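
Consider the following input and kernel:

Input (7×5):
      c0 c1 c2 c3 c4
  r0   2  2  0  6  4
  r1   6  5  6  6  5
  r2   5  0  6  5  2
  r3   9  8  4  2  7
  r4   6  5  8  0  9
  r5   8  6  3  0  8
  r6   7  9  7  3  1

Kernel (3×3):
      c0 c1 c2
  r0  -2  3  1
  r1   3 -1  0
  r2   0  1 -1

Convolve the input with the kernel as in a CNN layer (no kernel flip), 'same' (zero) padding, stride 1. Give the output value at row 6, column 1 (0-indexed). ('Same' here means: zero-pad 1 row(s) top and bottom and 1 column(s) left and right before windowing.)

17

The receptive field on the zero-padded input at this output position is [8 6 3 / 7 9 7 / 0 0 0]. Elementwise product with the kernel and sum: 8·-2 + 6·3 + 3·1 + 7·3 + 9·-1 + 0·1 + 0·-1.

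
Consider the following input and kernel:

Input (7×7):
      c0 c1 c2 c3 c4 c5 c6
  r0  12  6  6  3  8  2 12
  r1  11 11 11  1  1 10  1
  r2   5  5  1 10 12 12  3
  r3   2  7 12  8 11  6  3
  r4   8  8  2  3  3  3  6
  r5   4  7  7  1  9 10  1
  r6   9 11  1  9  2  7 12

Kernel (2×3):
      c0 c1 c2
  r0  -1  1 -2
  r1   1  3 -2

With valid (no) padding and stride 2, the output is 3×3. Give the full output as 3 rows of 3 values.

4 -7 -1
-3 -1 17
7 -13 25

Output[0,0]: The receptive field on the input at this output position is [12 6 6 / 11 11 11]. Elementwise product with the kernel and sum: 12·-1 + 6·1 + 6·-2 + 11·1 + 11·3 + 11·-2.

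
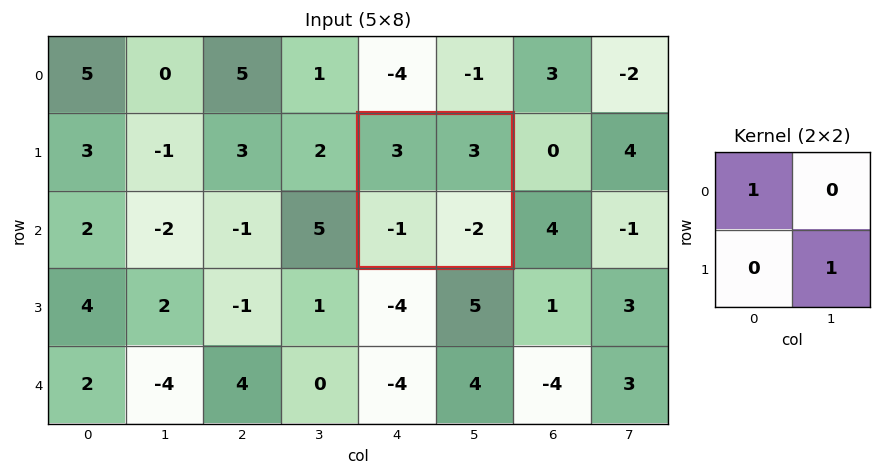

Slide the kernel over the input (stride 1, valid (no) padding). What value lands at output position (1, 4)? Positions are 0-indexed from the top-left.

1

The receptive field on the input at this output position is [3 3 / -1 -2]. Elementwise product with the kernel and sum: 3·1 + -2·1.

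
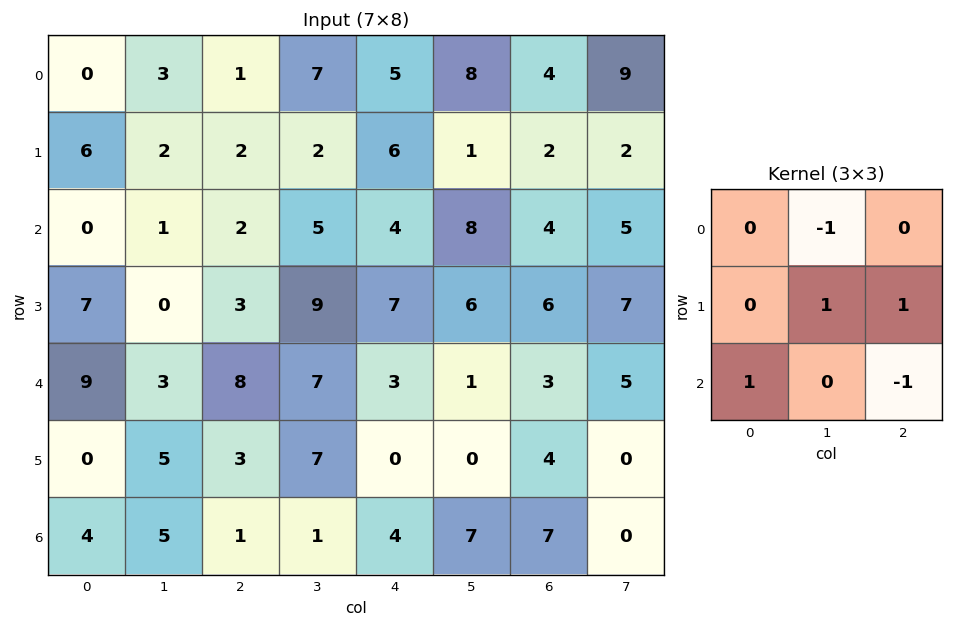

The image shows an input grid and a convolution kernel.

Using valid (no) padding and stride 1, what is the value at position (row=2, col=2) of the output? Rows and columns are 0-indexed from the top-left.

The receptive field on the input at this output position is [2 5 4 / 3 9 7 / 8 7 3]. Elementwise product with the kernel and sum: 5·-1 + 9·1 + 7·1 + 8·1 + 3·-1.

16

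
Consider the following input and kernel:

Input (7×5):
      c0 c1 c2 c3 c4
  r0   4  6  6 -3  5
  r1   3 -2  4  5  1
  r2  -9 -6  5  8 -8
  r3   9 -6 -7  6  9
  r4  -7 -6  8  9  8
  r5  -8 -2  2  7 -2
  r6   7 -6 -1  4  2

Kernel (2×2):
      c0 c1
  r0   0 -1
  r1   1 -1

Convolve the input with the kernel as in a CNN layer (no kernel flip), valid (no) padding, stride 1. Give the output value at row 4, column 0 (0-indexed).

The receptive field on the input at this output position is [-7 -6 / -8 -2]. Elementwise product with the kernel and sum: -6·-1 + -8·1 + -2·-1.

0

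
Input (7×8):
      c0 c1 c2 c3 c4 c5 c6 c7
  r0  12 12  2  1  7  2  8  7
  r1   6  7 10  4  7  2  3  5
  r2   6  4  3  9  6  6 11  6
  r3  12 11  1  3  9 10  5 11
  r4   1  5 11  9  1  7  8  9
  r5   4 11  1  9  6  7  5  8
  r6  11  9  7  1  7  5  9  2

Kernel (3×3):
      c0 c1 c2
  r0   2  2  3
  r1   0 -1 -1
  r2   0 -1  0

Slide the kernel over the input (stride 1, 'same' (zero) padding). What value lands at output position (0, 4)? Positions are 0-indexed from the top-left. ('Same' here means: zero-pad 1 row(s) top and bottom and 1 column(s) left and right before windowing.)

The receptive field on the zero-padded input at this output position is [0 0 0 / 1 7 2 / 4 7 2]. Elementwise product with the kernel and sum: 0·2 + 0·2 + 0·3 + 7·-1 + 2·-1 + 7·-1.

-16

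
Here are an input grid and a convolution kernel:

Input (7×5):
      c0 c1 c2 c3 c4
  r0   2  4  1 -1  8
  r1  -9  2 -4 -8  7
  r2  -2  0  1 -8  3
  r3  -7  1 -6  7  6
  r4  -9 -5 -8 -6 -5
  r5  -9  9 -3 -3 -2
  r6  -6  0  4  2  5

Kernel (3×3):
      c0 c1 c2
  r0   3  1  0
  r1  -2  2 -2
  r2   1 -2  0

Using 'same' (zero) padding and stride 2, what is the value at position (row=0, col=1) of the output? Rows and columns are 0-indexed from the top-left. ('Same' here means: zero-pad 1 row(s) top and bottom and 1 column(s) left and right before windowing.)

The receptive field on the zero-padded input at this output position is [0 0 0 / 4 1 -1 / 2 -4 -8]. Elementwise product with the kernel and sum: 0·3 + 0·1 + 4·-2 + 1·2 + -1·-2 + 2·1 + -4·-2.

6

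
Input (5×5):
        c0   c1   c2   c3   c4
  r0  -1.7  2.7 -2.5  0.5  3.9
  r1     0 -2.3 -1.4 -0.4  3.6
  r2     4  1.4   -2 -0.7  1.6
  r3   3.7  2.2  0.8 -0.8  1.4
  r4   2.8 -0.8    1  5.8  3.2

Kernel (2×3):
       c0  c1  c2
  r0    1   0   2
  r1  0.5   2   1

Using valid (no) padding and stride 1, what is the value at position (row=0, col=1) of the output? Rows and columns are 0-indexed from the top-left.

The receptive field on the input at this output position is [2.7 -2.5 0.5 / -2.3 -1.4 -0.4]. Elementwise product with the kernel and sum: 2.7·1 + 0.5·2 + -2.3·0.5 + -1.4·2 + -0.4·1.

-0.65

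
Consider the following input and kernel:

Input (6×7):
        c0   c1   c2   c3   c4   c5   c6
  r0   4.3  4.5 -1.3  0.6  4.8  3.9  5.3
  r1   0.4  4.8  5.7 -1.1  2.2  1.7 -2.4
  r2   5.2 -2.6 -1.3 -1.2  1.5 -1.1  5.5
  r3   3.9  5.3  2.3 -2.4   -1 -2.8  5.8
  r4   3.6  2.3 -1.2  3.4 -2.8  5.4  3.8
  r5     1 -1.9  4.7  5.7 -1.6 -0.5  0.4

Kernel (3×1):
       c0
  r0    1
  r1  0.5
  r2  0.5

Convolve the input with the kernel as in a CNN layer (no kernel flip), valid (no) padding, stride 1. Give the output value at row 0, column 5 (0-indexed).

The receptive field on the input at this output position is [3.9 / 1.7 / -1.1]. Elementwise product with the kernel and sum: 3.9·1 + 1.7·0.5 + -1.1·0.5.

4.2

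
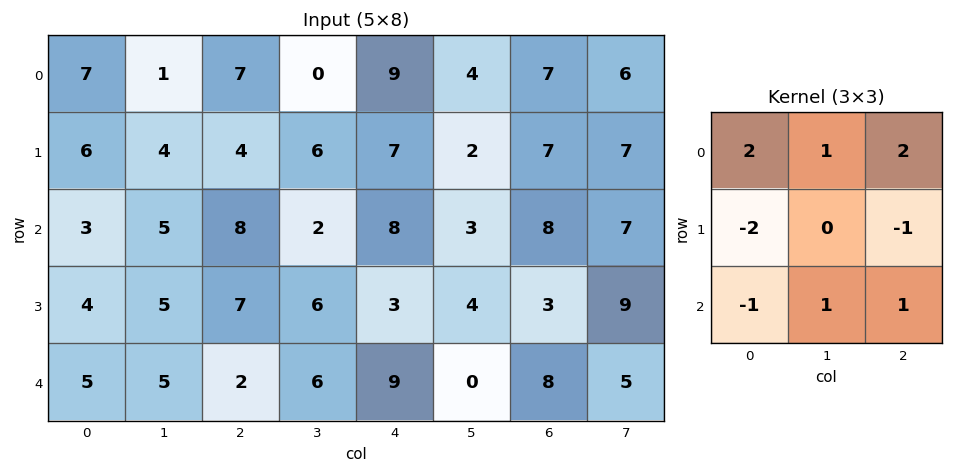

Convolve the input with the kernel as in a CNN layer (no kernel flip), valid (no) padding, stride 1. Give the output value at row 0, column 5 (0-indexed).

The receptive field on the input at this output position is [4 7 6 / 2 7 7 / 3 8 7]. Elementwise product with the kernel and sum: 4·2 + 7·1 + 6·2 + 2·-2 + 7·-1 + 3·-1 + 8·1 + 7·1.

28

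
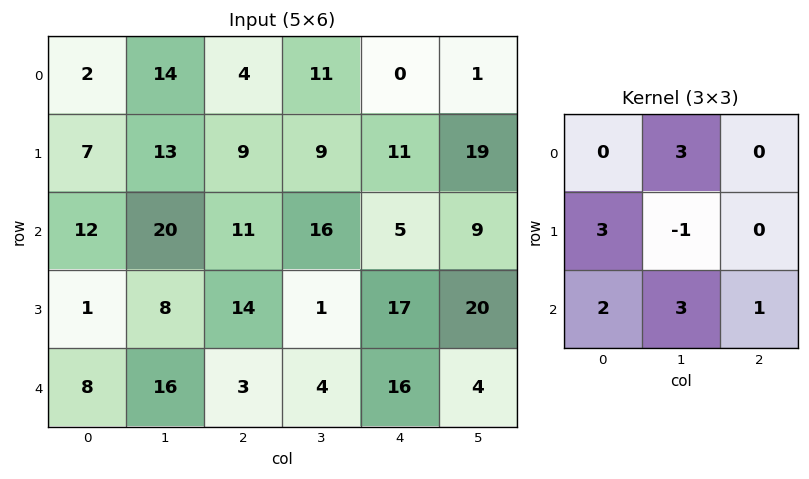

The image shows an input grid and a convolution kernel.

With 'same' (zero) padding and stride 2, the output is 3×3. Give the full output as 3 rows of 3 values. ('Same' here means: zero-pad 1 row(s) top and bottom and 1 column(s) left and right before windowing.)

Output[0,0]: The receptive field on the zero-padded input at this output position is [0 0 0 / 0 2 14 / 0 7 13]. Elementwise product with the kernel and sum: 0·3 + 0·3 + 2·-1 + 0·2 + 7·3 + 13·1.
Output[0,1]: The receptive field on the zero-padded input at this output position is [0 0 0 / 14 4 11 / 13 9 9]. Elementwise product with the kernel and sum: 0·3 + 14·3 + 4·-1 + 13·2 + 9·3 + 9·1.

32 100 103
20 135 149
-5 87 47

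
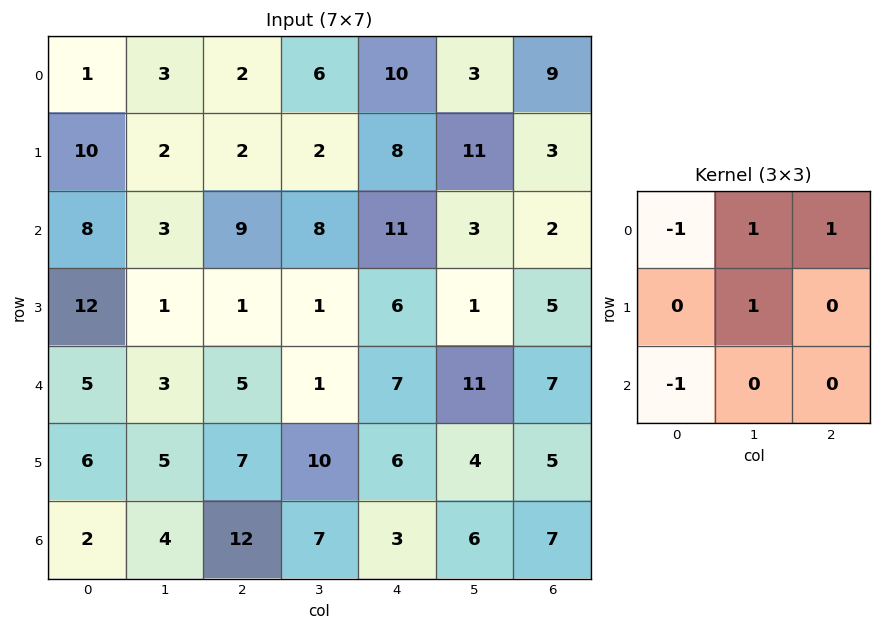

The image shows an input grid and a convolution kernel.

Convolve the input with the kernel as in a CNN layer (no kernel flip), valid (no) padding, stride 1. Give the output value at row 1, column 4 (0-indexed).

3

The receptive field on the input at this output position is [8 11 3 / 11 3 2 / 6 1 5]. Elementwise product with the kernel and sum: 8·-1 + 11·1 + 3·1 + 3·1 + 6·-1.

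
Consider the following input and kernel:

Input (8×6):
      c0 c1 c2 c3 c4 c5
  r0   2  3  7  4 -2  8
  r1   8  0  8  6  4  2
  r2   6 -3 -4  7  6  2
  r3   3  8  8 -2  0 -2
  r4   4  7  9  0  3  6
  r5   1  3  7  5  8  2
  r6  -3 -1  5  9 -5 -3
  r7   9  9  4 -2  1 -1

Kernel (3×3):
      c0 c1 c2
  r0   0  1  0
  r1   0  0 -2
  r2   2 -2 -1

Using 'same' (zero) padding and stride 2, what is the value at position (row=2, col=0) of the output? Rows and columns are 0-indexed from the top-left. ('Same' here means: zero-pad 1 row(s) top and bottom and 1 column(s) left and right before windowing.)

-16

The receptive field on the zero-padded input at this output position is [0 3 8 / 0 4 7 / 0 1 3]. Elementwise product with the kernel and sum: 3·1 + 7·-2 + 0·2 + 1·-2 + 3·-1.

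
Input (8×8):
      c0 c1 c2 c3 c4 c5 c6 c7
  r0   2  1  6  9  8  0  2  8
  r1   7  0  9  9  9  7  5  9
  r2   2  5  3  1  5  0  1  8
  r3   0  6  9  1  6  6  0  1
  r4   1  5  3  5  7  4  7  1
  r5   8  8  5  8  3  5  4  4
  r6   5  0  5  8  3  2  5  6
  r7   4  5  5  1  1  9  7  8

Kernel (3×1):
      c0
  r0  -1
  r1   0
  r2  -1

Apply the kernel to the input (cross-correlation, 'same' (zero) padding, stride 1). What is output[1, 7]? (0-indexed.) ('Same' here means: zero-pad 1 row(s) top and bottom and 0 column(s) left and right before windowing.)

The receptive field on the zero-padded input at this output position is [8 / 9 / 8]. Elementwise product with the kernel and sum: 8·-1 + 8·-1.

-16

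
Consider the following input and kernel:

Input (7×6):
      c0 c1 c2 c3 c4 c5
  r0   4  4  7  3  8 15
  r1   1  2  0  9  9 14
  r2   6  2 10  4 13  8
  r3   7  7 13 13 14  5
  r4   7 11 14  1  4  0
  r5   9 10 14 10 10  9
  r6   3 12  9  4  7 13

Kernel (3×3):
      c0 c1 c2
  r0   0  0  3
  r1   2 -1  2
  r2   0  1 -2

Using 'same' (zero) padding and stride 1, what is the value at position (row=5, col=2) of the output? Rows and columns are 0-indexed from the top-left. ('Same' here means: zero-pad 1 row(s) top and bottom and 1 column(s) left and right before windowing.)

The receptive field on the zero-padded input at this output position is [11 14 1 / 10 14 10 / 12 9 4]. Elementwise product with the kernel and sum: 1·3 + 10·2 + 14·-1 + 10·2 + 9·1 + 4·-2.

30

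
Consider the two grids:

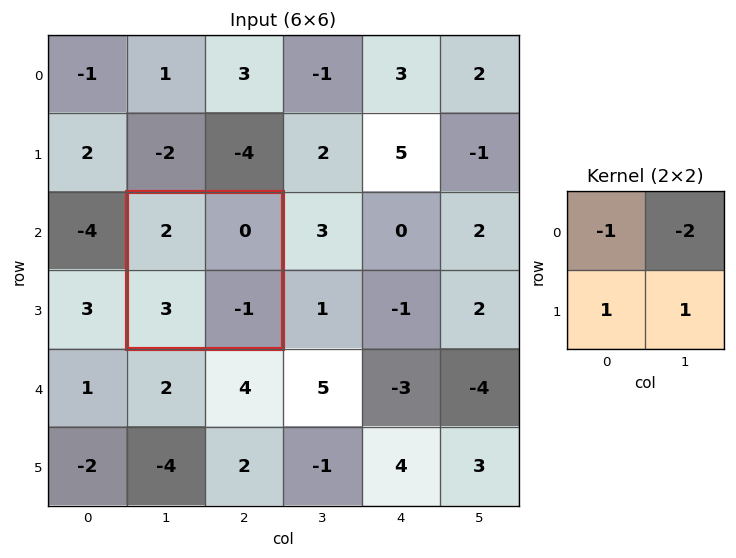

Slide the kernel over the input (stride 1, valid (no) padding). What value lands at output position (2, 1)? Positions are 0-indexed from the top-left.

The receptive field on the input at this output position is [2 0 / 3 -1]. Elementwise product with the kernel and sum: 2·-1 + 0·-2 + 3·1 + -1·1.

0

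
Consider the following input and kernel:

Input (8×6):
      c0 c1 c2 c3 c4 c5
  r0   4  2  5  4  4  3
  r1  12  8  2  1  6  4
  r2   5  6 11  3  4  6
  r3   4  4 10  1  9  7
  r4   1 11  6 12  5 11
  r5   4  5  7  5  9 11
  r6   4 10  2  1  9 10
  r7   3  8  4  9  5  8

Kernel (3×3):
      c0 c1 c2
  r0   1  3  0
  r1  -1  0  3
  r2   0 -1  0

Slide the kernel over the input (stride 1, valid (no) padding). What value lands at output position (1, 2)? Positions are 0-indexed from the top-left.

The receptive field on the input at this output position is [2 1 6 / 11 3 4 / 10 1 9]. Elementwise product with the kernel and sum: 2·1 + 1·3 + 11·-1 + 4·3 + 1·-1.

5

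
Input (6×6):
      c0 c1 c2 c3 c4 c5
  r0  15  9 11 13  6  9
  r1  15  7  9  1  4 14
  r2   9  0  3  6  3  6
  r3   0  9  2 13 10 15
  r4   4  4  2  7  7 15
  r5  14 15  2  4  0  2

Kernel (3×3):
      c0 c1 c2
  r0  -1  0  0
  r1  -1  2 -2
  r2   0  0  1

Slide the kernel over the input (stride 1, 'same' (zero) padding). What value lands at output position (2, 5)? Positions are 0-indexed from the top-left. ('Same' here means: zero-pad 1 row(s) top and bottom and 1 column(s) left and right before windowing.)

5

The receptive field on the zero-padded input at this output position is [4 14 0 / 3 6 0 / 10 15 0]. Elementwise product with the kernel and sum: 4·-1 + 3·-1 + 6·2 + 0·-2 + 0·1.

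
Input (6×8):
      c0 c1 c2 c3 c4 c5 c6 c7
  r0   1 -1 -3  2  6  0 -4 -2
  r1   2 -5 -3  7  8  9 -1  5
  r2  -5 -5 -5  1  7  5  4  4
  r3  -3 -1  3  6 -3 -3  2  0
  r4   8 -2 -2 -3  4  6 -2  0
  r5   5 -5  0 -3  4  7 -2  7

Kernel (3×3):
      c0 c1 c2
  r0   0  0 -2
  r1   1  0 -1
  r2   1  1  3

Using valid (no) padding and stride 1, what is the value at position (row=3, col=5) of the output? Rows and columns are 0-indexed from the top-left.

32

The receptive field on the input at this output position is [-3 2 0 / 6 -2 0 / 7 -2 7]. Elementwise product with the kernel and sum: 0·-2 + 6·1 + 0·-1 + 7·1 + -2·1 + 7·3.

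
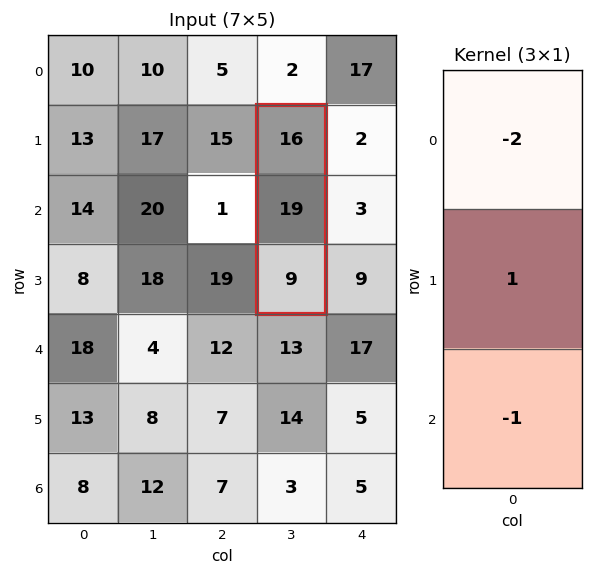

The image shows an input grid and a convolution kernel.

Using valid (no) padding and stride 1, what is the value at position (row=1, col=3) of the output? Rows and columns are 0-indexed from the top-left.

-22

The receptive field on the input at this output position is [16 / 19 / 9]. Elementwise product with the kernel and sum: 16·-2 + 19·1 + 9·-1.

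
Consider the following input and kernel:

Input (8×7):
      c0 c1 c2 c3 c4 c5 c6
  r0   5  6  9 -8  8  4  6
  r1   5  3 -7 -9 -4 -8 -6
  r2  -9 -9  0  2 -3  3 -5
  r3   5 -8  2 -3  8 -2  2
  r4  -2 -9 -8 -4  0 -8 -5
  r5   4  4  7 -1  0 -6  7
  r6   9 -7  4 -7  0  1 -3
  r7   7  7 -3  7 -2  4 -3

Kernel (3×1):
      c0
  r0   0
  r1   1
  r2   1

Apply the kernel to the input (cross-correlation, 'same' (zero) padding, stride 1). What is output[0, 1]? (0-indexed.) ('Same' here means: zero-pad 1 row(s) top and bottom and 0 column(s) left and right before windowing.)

The receptive field on the zero-padded input at this output position is [0 / 6 / 3]. Elementwise product with the kernel and sum: 6·1 + 3·1.

9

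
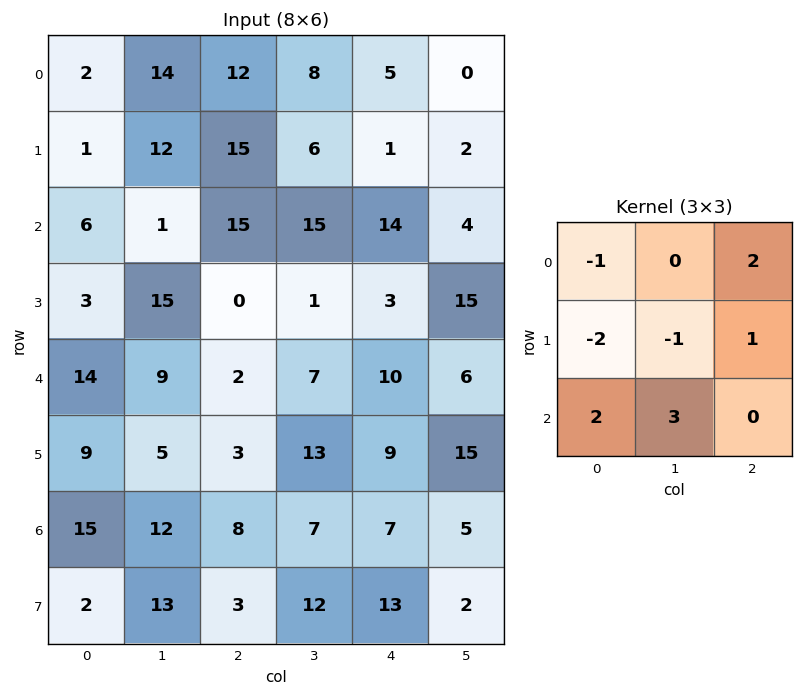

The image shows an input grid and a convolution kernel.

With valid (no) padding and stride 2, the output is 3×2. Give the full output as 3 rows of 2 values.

Output[0,0]: The receptive field on the input at this output position is [2 14 12 / 1 12 15 / 6 1 15]. Elementwise product with the kernel and sum: 2·-1 + 12·2 + 1·-2 + 12·-1 + 15·1 + 6·2 + 1·3.

38 38
58 40
36 45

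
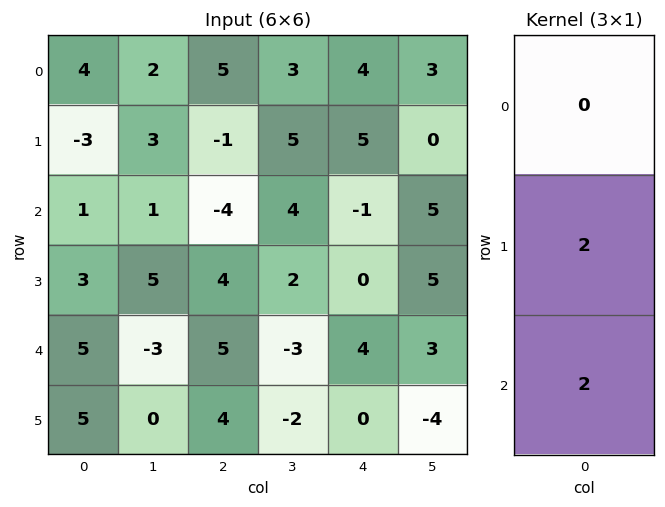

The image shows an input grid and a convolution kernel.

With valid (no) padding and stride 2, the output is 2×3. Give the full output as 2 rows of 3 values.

Output[0,0]: The receptive field on the input at this output position is [4 / -3 / 1]. Elementwise product with the kernel and sum: -3·2 + 1·2.

-4 -10 8
16 18 8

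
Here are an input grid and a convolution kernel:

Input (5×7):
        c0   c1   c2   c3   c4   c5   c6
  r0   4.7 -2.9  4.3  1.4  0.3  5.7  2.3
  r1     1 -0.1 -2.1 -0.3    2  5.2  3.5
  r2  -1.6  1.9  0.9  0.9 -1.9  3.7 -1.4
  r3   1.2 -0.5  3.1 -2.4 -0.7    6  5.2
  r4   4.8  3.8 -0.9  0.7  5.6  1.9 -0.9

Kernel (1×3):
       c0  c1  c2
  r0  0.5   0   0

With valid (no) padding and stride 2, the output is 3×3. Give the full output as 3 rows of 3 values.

2.35 2.15 0.15
-0.8 0.45 -0.95
2.4 -0.45 2.8

Output[0,0]: The receptive field on the input at this output position is [4.7 -2.9 4.3]. Elementwise product with the kernel and sum: 4.7·0.5.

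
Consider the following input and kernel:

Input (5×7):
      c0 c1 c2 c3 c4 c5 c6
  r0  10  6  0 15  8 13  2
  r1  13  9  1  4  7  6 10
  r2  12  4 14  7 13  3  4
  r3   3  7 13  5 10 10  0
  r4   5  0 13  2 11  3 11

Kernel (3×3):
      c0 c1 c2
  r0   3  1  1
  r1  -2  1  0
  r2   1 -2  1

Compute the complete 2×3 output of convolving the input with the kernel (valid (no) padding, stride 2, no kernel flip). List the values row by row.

37 38 42
73 61 52

Output[0,0]: The receptive field on the input at this output position is [10 6 0 / 13 9 1 / 12 4 14]. Elementwise product with the kernel and sum: 10·3 + 6·1 + 0·1 + 13·-2 + 9·1 + 12·1 + 4·-2 + 14·1.
Output[0,1]: The receptive field on the input at this output position is [0 15 8 / 1 4 7 / 14 7 13]. Elementwise product with the kernel and sum: 0·3 + 15·1 + 8·1 + 1·-2 + 4·1 + 14·1 + 7·-2 + 13·1.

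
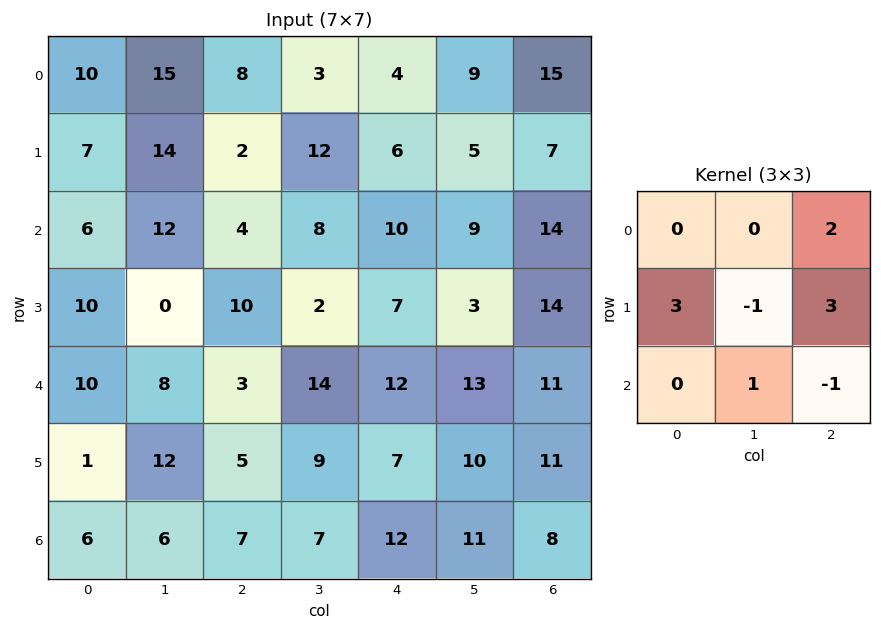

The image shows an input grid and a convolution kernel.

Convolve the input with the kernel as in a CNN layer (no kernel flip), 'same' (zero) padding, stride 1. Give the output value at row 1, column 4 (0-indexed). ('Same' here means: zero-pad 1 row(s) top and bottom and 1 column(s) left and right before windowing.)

The receptive field on the zero-padded input at this output position is [3 4 9 / 12 6 5 / 8 10 9]. Elementwise product with the kernel and sum: 9·2 + 12·3 + 6·-1 + 5·3 + 10·1 + 9·-1.

64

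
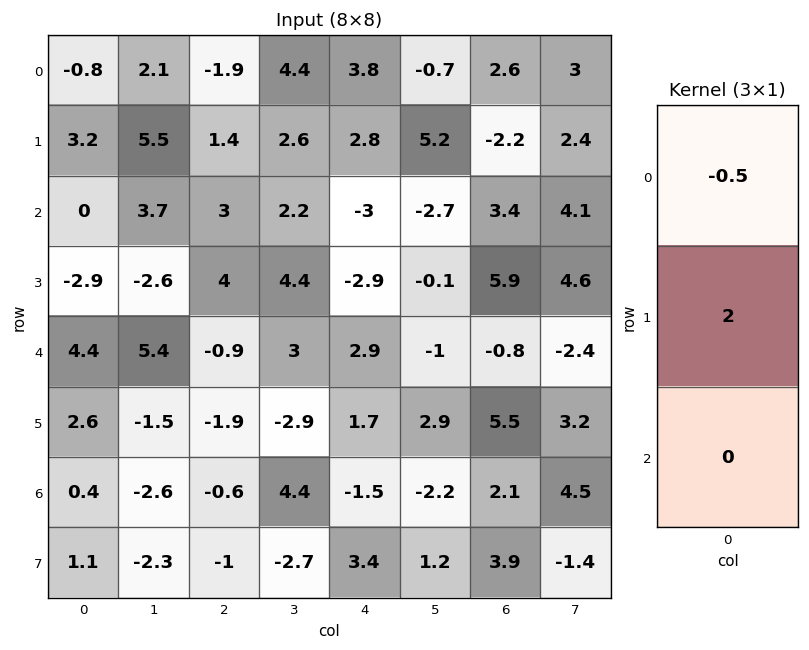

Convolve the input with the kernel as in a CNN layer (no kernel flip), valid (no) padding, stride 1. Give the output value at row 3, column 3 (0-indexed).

3.8

The receptive field on the input at this output position is [4.4 / 3 / -2.9]. Elementwise product with the kernel and sum: 4.4·-0.5 + 3·2.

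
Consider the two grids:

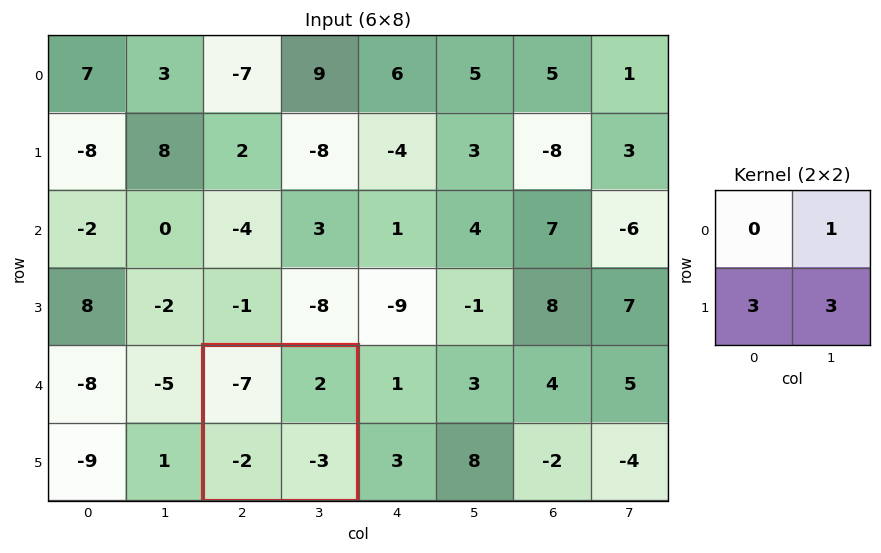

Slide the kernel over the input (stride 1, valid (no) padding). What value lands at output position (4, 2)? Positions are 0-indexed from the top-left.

-13

The receptive field on the input at this output position is [-7 2 / -2 -3]. Elementwise product with the kernel and sum: 2·1 + -2·3 + -3·3.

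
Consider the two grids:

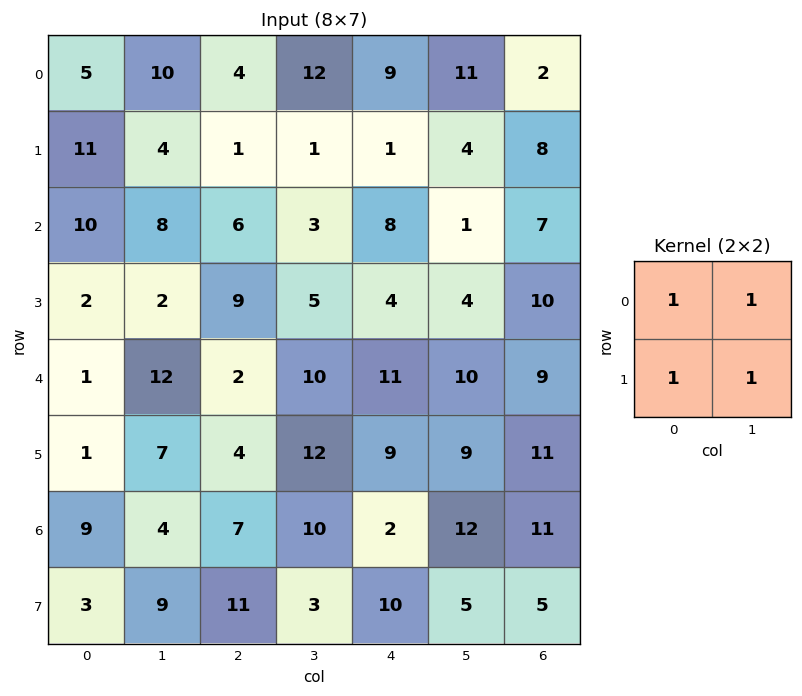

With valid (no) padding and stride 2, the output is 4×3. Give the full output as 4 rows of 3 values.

Output[0,0]: The receptive field on the input at this output position is [5 10 / 11 4]. Elementwise product with the kernel and sum: 5·1 + 10·1 + 11·1 + 4·1.
Output[0,1]: The receptive field on the input at this output position is [4 12 / 1 1]. Elementwise product with the kernel and sum: 4·1 + 12·1 + 1·1 + 1·1.

30 18 25
22 23 17
21 28 39
25 31 29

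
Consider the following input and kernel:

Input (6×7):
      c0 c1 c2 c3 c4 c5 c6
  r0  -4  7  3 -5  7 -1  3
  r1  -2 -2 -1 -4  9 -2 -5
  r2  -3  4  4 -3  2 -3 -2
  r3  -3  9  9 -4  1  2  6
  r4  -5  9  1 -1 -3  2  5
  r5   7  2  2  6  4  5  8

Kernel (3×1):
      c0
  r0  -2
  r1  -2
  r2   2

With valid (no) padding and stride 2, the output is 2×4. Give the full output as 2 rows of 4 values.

6 4 -28 0
2 -24 -12 2

Output[0,0]: The receptive field on the input at this output position is [-4 / -2 / -3]. Elementwise product with the kernel and sum: -4·-2 + -2·-2 + -3·2.
Output[0,1]: The receptive field on the input at this output position is [3 / -1 / 4]. Elementwise product with the kernel and sum: 3·-2 + -1·-2 + 4·2.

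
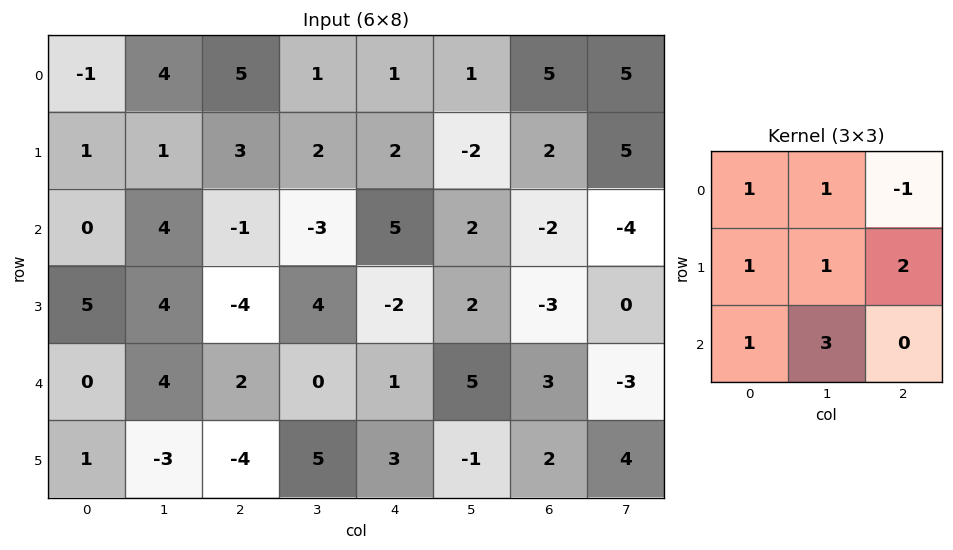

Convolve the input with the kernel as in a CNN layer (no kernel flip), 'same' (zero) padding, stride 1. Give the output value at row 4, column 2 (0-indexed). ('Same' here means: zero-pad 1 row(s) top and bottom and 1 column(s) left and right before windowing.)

The receptive field on the zero-padded input at this output position is [4 -4 4 / 4 2 0 / -3 -4 5]. Elementwise product with the kernel and sum: 4·1 + -4·1 + 4·-1 + 4·1 + 2·1 + 0·2 + -3·1 + -4·3.

-13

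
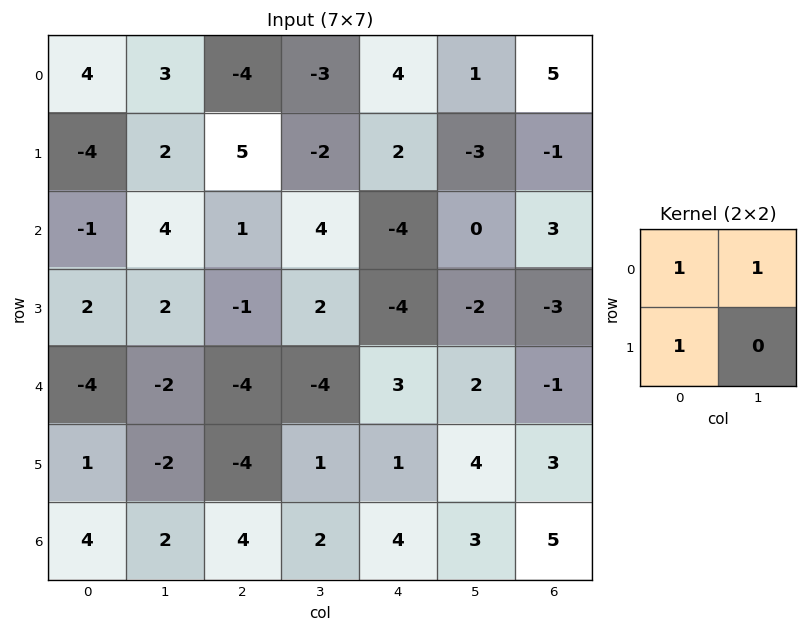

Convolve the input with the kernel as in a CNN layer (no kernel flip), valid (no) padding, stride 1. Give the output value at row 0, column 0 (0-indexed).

The receptive field on the input at this output position is [4 3 / -4 2]. Elementwise product with the kernel and sum: 4·1 + 3·1 + -4·1.

3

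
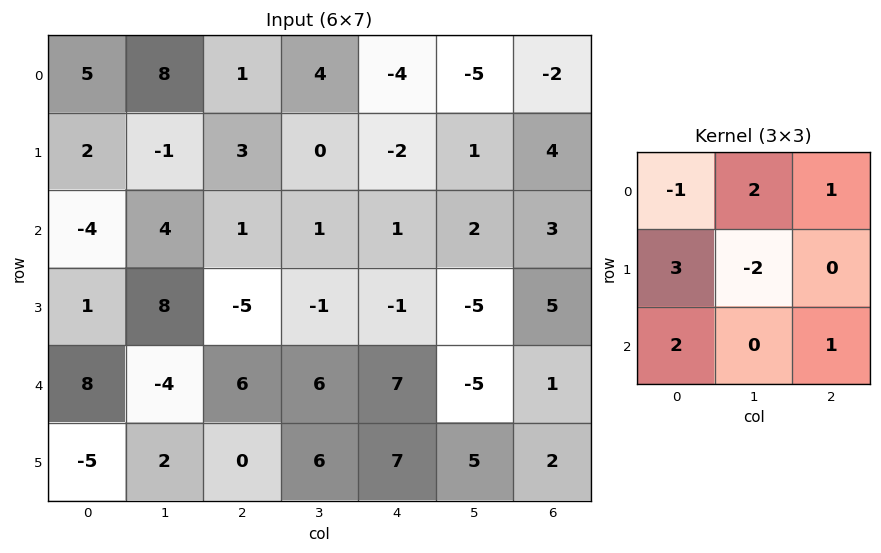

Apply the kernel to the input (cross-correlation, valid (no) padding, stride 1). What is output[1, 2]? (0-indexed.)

The receptive field on the input at this output position is [3 0 -2 / 1 1 1 / -5 -1 -1]. Elementwise product with the kernel and sum: 3·-1 + 0·2 + -2·1 + 1·3 + 1·-2 + -5·2 + -1·1.

-15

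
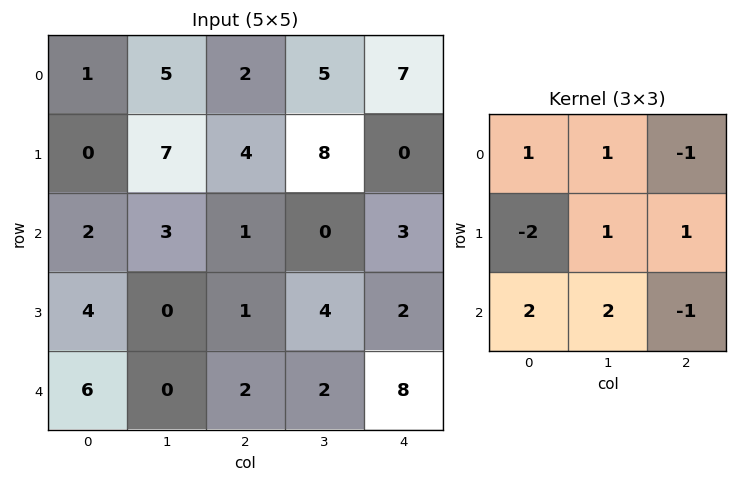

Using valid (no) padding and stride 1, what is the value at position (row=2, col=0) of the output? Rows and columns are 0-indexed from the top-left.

7

The receptive field on the input at this output position is [2 3 1 / 4 0 1 / 6 0 2]. Elementwise product with the kernel and sum: 2·1 + 3·1 + 1·-1 + 4·-2 + 0·1 + 1·1 + 6·2 + 0·2 + 2·-1.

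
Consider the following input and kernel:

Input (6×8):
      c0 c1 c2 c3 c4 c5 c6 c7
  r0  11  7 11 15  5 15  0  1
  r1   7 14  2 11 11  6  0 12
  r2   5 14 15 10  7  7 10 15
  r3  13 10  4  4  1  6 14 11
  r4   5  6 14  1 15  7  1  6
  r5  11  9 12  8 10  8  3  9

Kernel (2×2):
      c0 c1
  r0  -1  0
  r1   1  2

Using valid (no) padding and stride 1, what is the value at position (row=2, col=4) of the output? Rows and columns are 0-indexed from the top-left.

The receptive field on the input at this output position is [7 7 / 1 6]. Elementwise product with the kernel and sum: 7·-1 + 1·1 + 6·2.

6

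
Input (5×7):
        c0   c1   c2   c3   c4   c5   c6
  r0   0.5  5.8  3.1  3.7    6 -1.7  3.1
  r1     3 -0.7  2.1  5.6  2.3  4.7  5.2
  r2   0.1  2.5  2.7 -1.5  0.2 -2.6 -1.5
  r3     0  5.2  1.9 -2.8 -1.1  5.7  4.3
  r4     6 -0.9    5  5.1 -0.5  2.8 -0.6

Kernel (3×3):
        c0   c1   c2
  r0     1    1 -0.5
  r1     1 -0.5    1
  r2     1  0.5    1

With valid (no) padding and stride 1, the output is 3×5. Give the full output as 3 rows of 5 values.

14.25 13.25 7.55 15.7 5.3
7.3 1.6 9.6 3.7 10.45
11.1 14.1 10.35 11.1 -1

Output[0,0]: The receptive field on the input at this output position is [0.5 5.8 3.1 / 3 -0.7 2.1 / 0.1 2.5 2.7]. Elementwise product with the kernel and sum: 0.5·1 + 5.8·1 + 3.1·-0.5 + 3·1 + -0.7·-0.5 + 2.1·1 + 0.1·1 + 2.5·0.5 + 2.7·1.
Output[0,1]: The receptive field on the input at this output position is [5.8 3.1 3.7 / -0.7 2.1 5.6 / 2.5 2.7 -1.5]. Elementwise product with the kernel and sum: 5.8·1 + 3.1·1 + 3.7·-0.5 + -0.7·1 + 2.1·-0.5 + 5.6·1 + 2.5·1 + 2.7·0.5 + -1.5·1.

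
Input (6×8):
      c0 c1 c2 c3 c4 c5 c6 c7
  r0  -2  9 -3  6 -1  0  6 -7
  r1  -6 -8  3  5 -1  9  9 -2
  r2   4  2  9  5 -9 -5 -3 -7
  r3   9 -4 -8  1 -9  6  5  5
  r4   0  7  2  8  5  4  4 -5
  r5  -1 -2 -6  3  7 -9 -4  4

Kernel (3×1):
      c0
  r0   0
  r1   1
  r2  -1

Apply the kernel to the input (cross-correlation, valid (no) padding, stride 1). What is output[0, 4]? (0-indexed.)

8

The receptive field on the input at this output position is [-1 / -1 / -9]. Elementwise product with the kernel and sum: -1·1 + -9·-1.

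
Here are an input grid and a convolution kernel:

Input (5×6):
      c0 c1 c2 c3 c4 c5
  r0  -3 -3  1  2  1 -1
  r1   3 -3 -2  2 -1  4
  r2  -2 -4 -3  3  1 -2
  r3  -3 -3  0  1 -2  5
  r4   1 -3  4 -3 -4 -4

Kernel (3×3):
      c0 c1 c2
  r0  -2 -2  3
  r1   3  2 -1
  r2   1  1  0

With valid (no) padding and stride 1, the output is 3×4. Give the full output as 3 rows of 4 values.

Output[0,0]: The receptive field on the input at this output position is [-3 -3 1 / 3 -3 -2 / -2 -4 -3]. Elementwise product with the kernel and sum: -3·-2 + -3·-2 + 1·3 + 3·3 + -3·2 + -2·-1 + -2·1 + -4·1.

14 -12 -4 -5
-23 -8 -6 22
-14 14 8 -27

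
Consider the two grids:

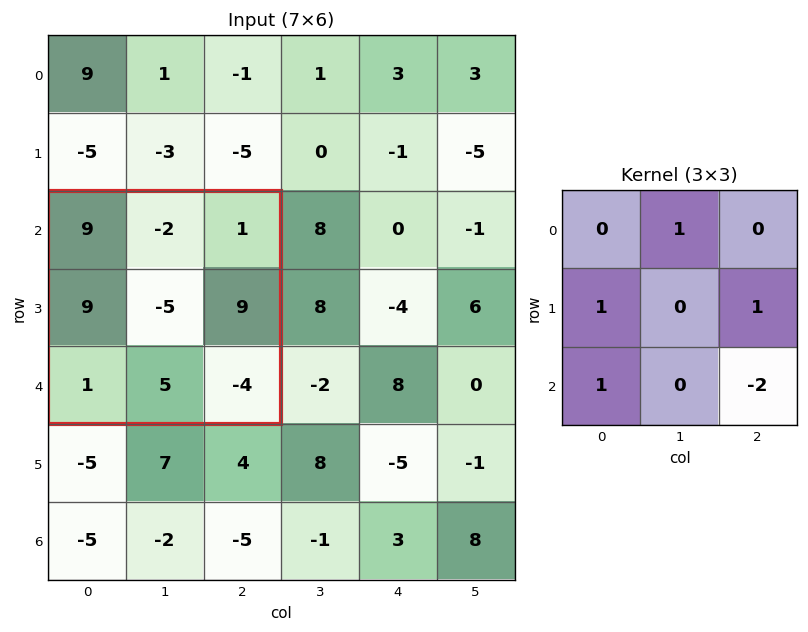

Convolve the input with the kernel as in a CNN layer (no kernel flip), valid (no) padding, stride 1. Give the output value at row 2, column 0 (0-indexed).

The receptive field on the input at this output position is [9 -2 1 / 9 -5 9 / 1 5 -4]. Elementwise product with the kernel and sum: -2·1 + 9·1 + 9·1 + 1·1 + -4·-2.

25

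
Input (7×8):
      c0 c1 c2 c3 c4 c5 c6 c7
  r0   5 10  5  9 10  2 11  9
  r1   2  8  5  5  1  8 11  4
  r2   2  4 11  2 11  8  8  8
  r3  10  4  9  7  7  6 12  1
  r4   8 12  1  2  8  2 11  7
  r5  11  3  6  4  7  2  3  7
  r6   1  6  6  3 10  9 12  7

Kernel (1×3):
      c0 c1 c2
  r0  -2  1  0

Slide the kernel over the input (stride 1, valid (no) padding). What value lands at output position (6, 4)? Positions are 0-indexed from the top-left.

-11

The receptive field on the input at this output position is [10 9 12]. Elementwise product with the kernel and sum: 10·-2 + 9·1.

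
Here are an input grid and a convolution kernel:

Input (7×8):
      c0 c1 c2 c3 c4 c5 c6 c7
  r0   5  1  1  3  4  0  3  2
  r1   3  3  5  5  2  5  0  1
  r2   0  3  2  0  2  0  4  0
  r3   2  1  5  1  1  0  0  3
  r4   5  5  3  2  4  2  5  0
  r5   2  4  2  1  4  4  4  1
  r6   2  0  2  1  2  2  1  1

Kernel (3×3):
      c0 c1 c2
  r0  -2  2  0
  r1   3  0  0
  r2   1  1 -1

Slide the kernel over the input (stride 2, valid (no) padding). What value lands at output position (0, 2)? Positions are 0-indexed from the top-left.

-4

The receptive field on the input at this output position is [4 0 3 / 2 5 0 / 2 0 4]. Elementwise product with the kernel and sum: 4·-2 + 0·2 + 2·3 + 2·1 + 0·1 + 4·-1.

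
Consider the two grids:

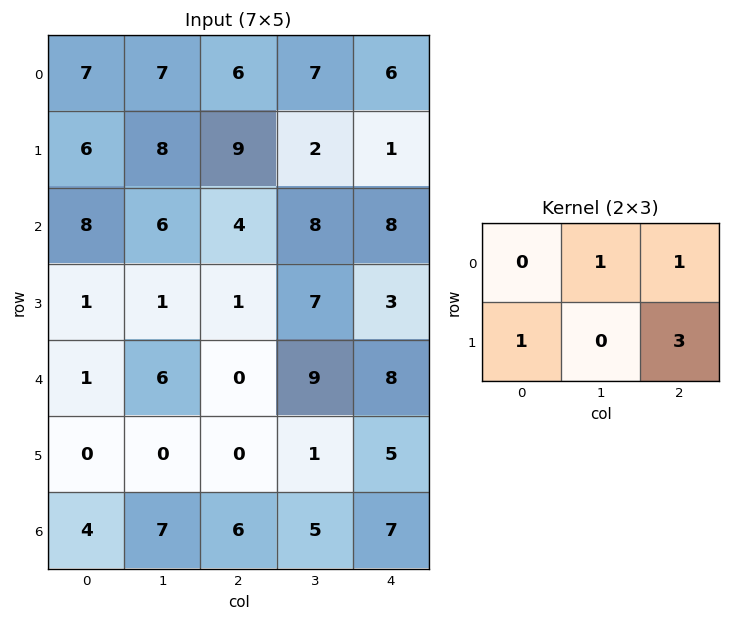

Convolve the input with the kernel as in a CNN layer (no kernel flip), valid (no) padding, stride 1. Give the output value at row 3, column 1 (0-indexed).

The receptive field on the input at this output position is [1 1 7 / 6 0 9]. Elementwise product with the kernel and sum: 1·1 + 7·1 + 6·1 + 9·3.

41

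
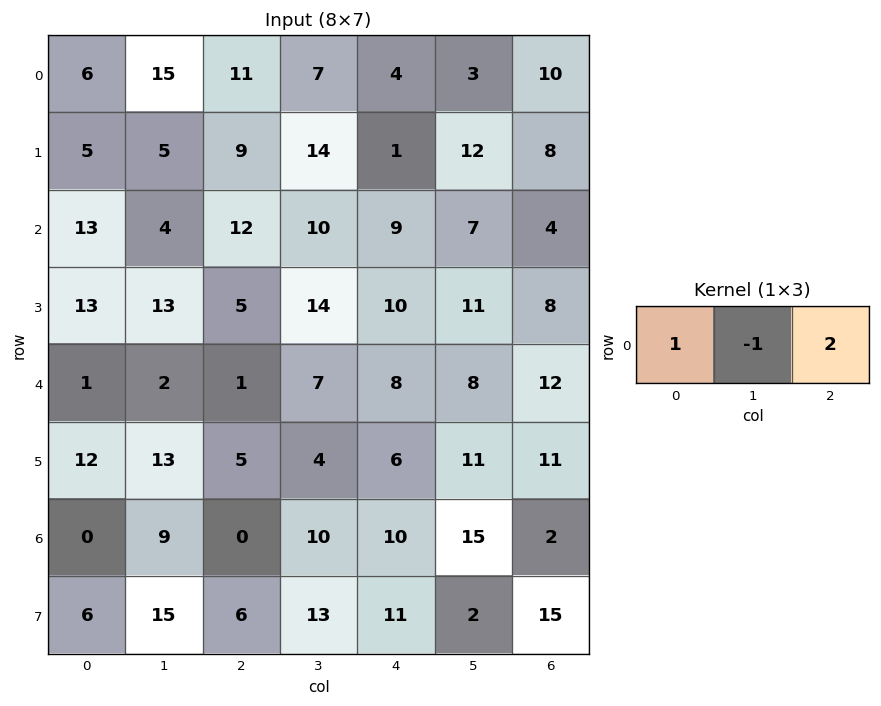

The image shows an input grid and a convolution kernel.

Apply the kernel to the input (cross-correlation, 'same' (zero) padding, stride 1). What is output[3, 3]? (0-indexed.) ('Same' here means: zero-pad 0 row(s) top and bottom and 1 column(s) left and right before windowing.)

The receptive field on the zero-padded input at this output position is [5 14 10]. Elementwise product with the kernel and sum: 5·1 + 14·-1 + 10·2.

11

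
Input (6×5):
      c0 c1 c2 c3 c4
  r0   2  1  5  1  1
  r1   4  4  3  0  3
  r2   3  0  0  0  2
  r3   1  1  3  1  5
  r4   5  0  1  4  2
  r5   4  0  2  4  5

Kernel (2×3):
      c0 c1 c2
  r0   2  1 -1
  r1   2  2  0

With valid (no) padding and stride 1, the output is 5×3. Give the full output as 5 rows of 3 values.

Output[0,0]: The receptive field on the input at this output position is [2 1 5 / 4 4 3]. Elementwise product with the kernel and sum: 2·2 + 1·1 + 5·-1 + 4·2 + 4·2.

16 20 16
15 11 3
10 8 6
10 6 12
17 1 16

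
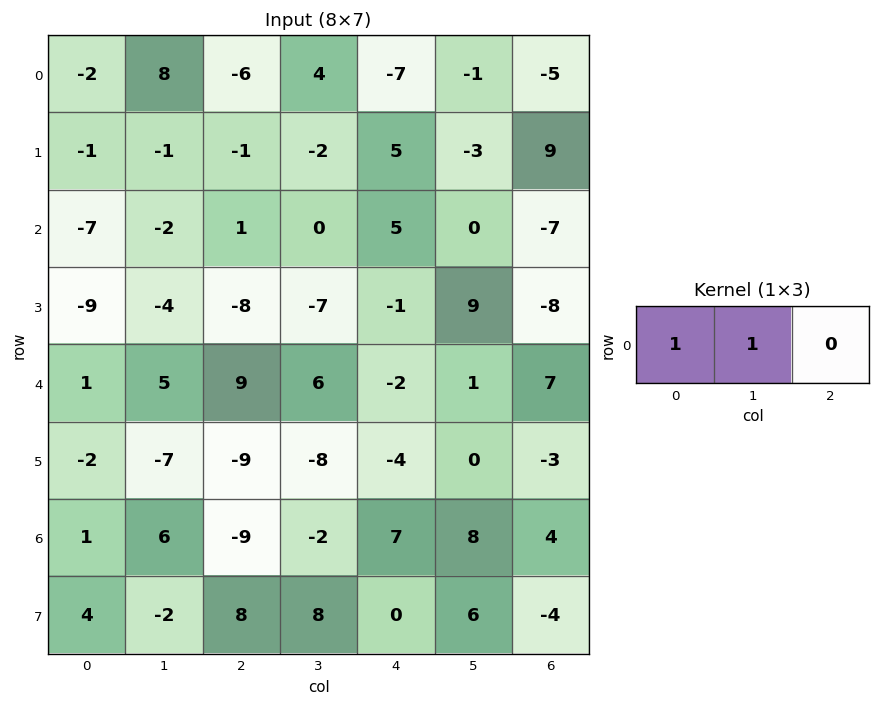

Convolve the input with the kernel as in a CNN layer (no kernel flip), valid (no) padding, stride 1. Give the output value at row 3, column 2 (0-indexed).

-15

The receptive field on the input at this output position is [-8 -7 -1]. Elementwise product with the kernel and sum: -8·1 + -7·1.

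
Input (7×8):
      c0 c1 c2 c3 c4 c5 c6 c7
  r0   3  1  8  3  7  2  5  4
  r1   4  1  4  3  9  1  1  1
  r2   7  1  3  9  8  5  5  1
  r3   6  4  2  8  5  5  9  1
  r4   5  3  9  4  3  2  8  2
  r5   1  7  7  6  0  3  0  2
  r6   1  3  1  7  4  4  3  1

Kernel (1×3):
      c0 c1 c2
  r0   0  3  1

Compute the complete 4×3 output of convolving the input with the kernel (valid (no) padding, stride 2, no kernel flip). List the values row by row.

Output[0,0]: The receptive field on the input at this output position is [3 1 8]. Elementwise product with the kernel and sum: 1·3 + 8·1.
Output[0,1]: The receptive field on the input at this output position is [8 3 7]. Elementwise product with the kernel and sum: 3·3 + 7·1.

11 16 11
6 35 20
18 15 14
10 25 15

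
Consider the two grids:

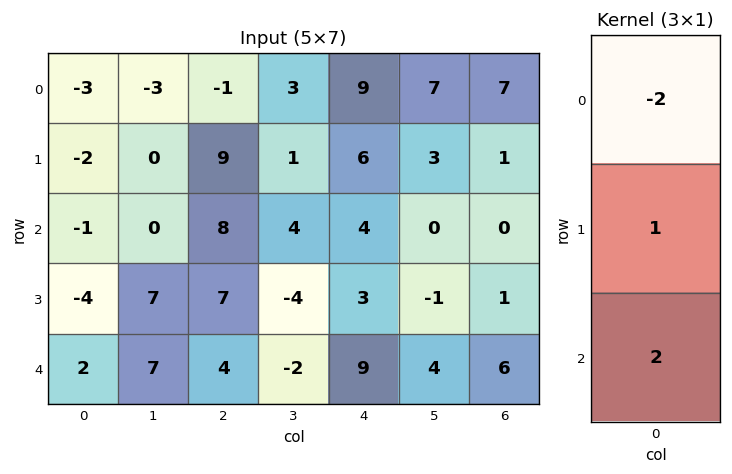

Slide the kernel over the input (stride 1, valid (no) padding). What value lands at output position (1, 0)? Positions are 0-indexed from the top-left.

The receptive field on the input at this output position is [-2 / -1 / -4]. Elementwise product with the kernel and sum: -2·-2 + -1·1 + -4·2.

-5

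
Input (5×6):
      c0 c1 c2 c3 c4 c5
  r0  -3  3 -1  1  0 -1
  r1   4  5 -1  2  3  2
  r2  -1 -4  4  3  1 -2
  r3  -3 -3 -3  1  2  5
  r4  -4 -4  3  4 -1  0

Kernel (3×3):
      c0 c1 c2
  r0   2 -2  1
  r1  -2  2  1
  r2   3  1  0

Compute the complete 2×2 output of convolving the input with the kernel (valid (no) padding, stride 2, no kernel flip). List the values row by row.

-19 20
-9 26

Output[0,0]: The receptive field on the input at this output position is [-3 3 -1 / 4 5 -1 / -1 -4 4]. Elementwise product with the kernel and sum: -3·2 + 3·-2 + -1·1 + 4·-2 + 5·2 + -1·1 + -1·3 + -4·1.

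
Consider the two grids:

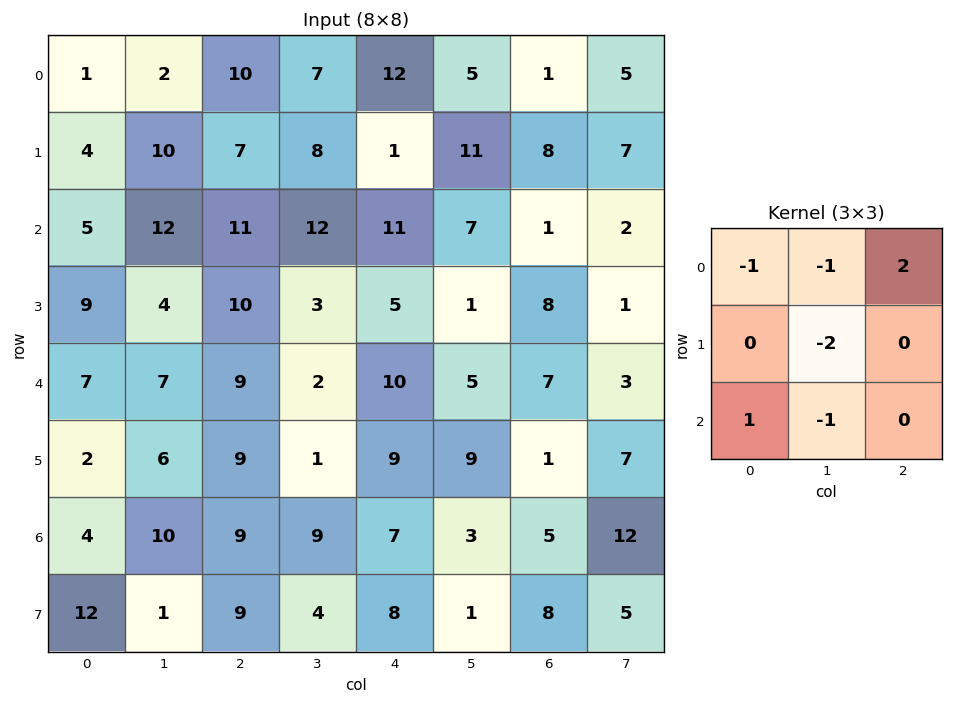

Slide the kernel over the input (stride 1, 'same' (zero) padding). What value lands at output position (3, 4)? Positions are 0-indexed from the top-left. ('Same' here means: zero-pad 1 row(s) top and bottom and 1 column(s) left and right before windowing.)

The receptive field on the zero-padded input at this output position is [12 11 7 / 3 5 1 / 2 10 5]. Elementwise product with the kernel and sum: 12·-1 + 11·-1 + 7·2 + 5·-2 + 2·1 + 10·-1.

-27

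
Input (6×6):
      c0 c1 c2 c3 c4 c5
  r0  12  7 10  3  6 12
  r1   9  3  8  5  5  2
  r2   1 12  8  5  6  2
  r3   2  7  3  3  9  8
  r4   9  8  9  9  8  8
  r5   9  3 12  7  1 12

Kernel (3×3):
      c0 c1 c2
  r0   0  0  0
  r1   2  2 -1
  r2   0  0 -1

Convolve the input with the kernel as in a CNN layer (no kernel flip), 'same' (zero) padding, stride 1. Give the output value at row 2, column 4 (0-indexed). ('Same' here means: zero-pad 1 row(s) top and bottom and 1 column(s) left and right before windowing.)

12

The receptive field on the zero-padded input at this output position is [5 5 2 / 5 6 2 / 3 9 8]. Elementwise product with the kernel and sum: 5·2 + 6·2 + 2·-1 + 8·-1.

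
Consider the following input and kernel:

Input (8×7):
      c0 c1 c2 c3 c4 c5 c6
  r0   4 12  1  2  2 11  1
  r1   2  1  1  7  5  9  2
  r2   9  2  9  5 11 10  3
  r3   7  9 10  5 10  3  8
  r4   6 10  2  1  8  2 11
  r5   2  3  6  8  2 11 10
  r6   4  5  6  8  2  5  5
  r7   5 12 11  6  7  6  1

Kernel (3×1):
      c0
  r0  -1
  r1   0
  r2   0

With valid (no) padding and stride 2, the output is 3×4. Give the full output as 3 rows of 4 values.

Output[0,0]: The receptive field on the input at this output position is [4 / 2 / 9]. Elementwise product with the kernel and sum: 4·-1.

-4 -1 -2 -1
-9 -9 -11 -3
-6 -2 -8 -11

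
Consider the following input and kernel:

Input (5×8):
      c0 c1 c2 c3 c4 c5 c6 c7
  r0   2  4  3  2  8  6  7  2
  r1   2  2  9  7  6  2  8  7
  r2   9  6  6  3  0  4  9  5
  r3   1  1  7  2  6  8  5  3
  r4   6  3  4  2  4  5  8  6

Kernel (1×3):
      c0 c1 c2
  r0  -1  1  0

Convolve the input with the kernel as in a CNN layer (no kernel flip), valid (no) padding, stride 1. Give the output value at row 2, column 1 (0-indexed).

The receptive field on the input at this output position is [6 6 3]. Elementwise product with the kernel and sum: 6·-1 + 6·1.

0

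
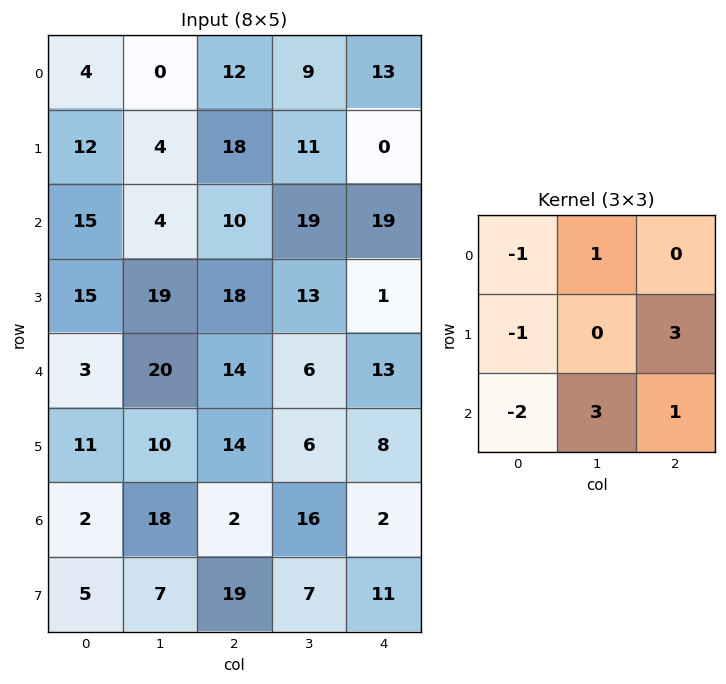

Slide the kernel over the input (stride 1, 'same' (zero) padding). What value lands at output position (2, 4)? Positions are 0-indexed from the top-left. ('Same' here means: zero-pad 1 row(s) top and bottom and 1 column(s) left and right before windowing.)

-53

The receptive field on the zero-padded input at this output position is [11 0 0 / 19 19 0 / 13 1 0]. Elementwise product with the kernel and sum: 11·-1 + 0·1 + 19·-1 + 0·3 + 13·-2 + 1·3 + 0·1.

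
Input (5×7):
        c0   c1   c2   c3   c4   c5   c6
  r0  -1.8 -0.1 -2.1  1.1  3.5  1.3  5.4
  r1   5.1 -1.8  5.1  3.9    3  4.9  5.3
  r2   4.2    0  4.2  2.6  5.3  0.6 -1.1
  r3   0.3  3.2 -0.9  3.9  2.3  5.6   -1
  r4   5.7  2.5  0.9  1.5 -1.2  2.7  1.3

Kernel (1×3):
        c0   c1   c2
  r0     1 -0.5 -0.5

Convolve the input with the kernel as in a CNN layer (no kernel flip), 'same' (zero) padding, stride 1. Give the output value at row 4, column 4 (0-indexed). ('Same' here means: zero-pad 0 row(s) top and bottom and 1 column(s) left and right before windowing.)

0.75

The receptive field on the zero-padded input at this output position is [1.5 -1.2 2.7]. Elementwise product with the kernel and sum: 1.5·1 + -1.2·-0.5 + 2.7·-0.5.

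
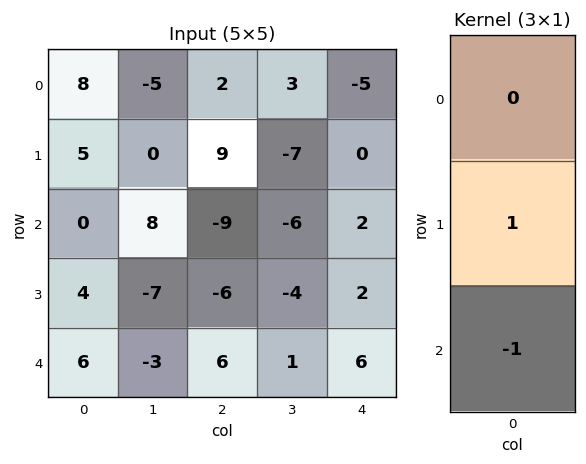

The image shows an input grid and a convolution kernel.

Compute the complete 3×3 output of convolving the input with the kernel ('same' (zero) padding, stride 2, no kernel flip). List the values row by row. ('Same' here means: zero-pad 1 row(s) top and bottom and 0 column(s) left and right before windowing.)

Output[0,0]: The receptive field on the zero-padded input at this output position is [0 / 8 / 5]. Elementwise product with the kernel and sum: 8·1 + 5·-1.

3 -7 -5
-4 -3 0
6 6 6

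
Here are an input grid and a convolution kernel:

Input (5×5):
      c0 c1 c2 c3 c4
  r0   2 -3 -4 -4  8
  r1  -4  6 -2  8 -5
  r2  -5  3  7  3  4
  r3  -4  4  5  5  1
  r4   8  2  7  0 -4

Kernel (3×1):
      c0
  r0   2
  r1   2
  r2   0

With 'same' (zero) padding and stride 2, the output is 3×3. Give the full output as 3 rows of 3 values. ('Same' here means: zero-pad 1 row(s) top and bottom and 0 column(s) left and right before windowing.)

Output[0,0]: The receptive field on the zero-padded input at this output position is [0 / 2 / -4]. Elementwise product with the kernel and sum: 0·2 + 2·2.
Output[0,1]: The receptive field on the zero-padded input at this output position is [0 / -4 / -2]. Elementwise product with the kernel and sum: 0·2 + -4·2.

4 -8 16
-18 10 -2
8 24 -6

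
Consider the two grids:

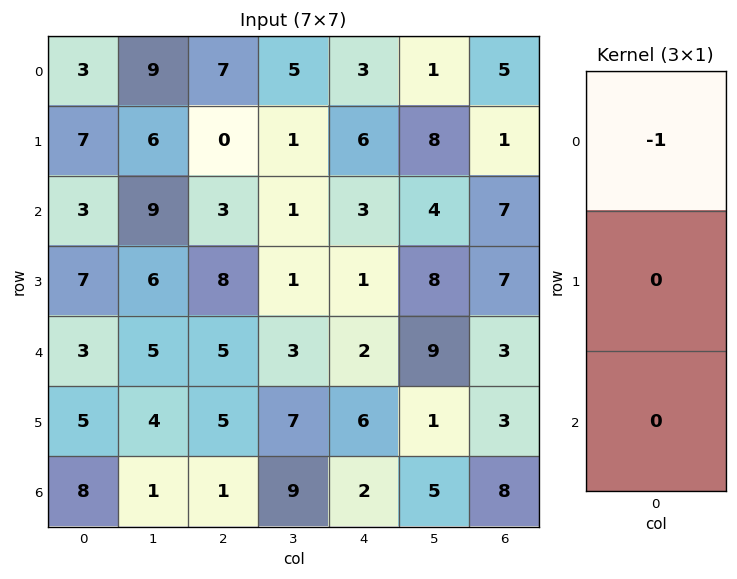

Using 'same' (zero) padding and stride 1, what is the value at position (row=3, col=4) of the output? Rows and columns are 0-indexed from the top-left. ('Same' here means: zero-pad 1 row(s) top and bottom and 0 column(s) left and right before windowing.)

-3

The receptive field on the zero-padded input at this output position is [3 / 1 / 2]. Elementwise product with the kernel and sum: 3·-1.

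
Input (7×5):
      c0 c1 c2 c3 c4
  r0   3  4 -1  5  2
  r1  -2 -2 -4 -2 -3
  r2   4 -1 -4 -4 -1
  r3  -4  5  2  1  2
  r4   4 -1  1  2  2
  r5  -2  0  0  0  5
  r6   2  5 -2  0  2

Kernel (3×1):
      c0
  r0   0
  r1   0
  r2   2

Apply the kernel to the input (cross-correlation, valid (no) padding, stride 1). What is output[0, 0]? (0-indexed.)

8

The receptive field on the input at this output position is [3 / -2 / 4]. Elementwise product with the kernel and sum: 4·2.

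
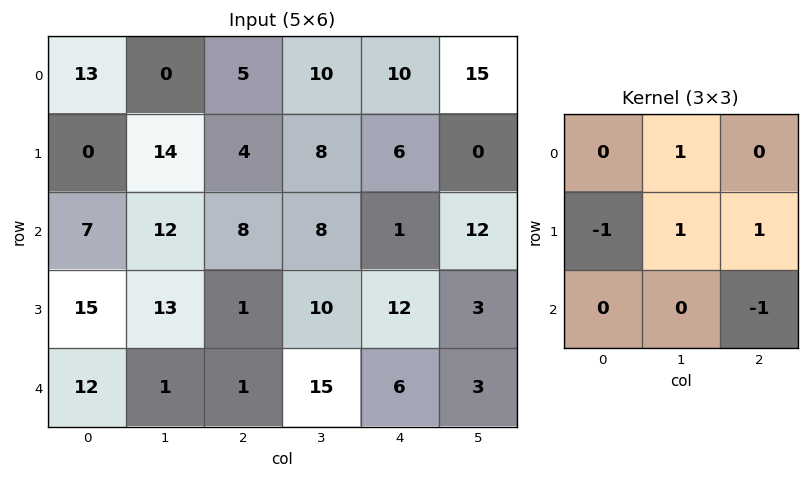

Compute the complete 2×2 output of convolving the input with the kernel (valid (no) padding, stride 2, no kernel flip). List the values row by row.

Output[0,0]: The receptive field on the input at this output position is [13 0 5 / 0 14 4 / 7 12 8]. Elementwise product with the kernel and sum: 0·1 + 0·-1 + 14·1 + 4·1 + 8·-1.

10 19
10 23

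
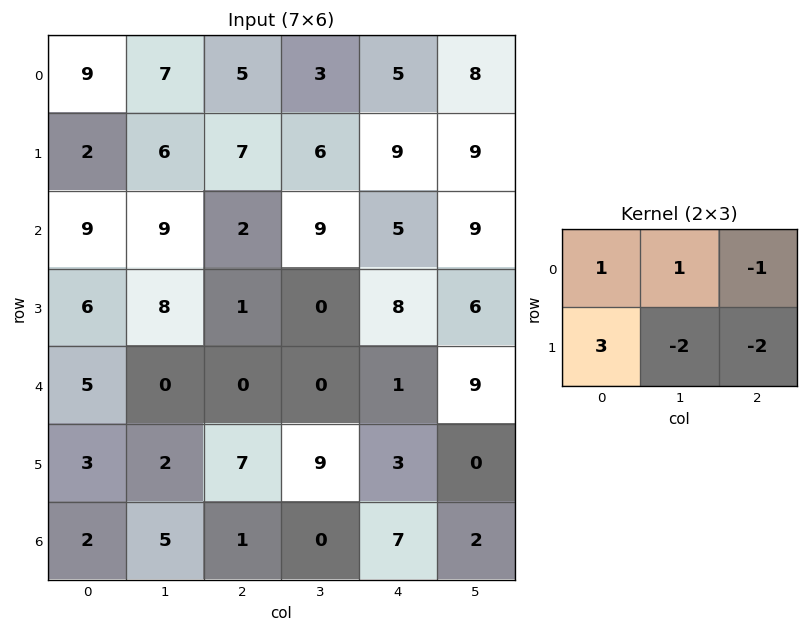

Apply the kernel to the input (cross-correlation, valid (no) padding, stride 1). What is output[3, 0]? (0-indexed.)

The receptive field on the input at this output position is [6 8 1 / 5 0 0]. Elementwise product with the kernel and sum: 6·1 + 8·1 + 1·-1 + 5·3 + 0·-2 + 0·-2.

28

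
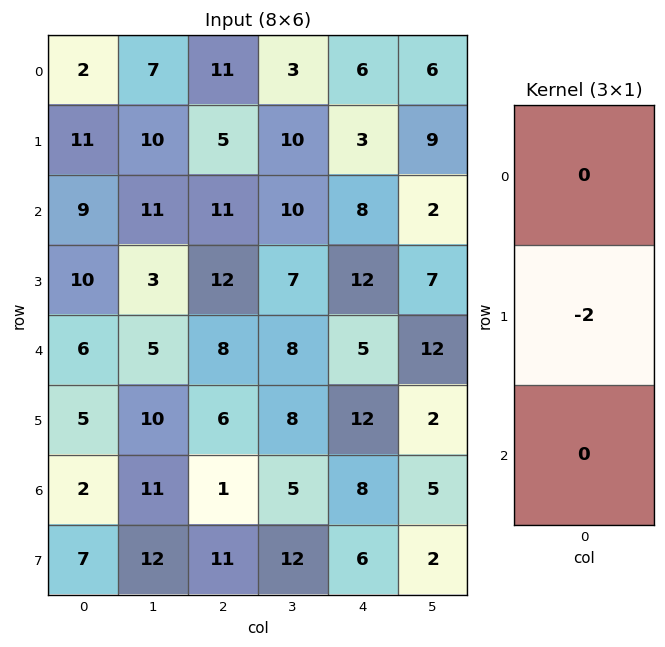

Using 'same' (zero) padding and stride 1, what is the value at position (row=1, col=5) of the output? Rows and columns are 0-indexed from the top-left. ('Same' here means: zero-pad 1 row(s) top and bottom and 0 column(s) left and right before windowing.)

-18

The receptive field on the zero-padded input at this output position is [6 / 9 / 2]. Elementwise product with the kernel and sum: 9·-2.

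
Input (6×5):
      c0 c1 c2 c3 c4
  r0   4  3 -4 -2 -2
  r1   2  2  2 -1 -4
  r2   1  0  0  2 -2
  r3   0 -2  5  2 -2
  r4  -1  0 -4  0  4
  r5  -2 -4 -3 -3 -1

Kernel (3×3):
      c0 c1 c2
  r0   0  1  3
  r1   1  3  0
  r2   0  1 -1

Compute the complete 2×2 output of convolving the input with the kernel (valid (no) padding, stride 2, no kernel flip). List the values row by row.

-1 -5
-2 3

Output[0,0]: The receptive field on the input at this output position is [4 3 -4 / 2 2 2 / 1 0 0]. Elementwise product with the kernel and sum: 3·1 + -4·3 + 2·1 + 2·3 + 0·1 + 0·-1.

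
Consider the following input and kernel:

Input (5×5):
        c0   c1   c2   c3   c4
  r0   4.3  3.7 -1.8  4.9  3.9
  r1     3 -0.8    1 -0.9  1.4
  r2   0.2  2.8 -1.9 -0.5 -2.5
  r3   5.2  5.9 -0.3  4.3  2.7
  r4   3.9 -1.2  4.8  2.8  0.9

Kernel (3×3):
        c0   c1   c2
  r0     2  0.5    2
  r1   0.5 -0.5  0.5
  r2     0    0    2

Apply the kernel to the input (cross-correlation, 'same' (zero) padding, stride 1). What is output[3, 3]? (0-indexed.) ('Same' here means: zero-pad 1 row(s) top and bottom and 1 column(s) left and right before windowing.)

-8.2

The receptive field on the zero-padded input at this output position is [-1.9 -0.5 -2.5 / -0.3 4.3 2.7 / 4.8 2.8 0.9]. Elementwise product with the kernel and sum: -1.9·2 + -0.5·0.5 + -2.5·2 + -0.3·0.5 + 4.3·-0.5 + 2.7·0.5 + 0.9·2.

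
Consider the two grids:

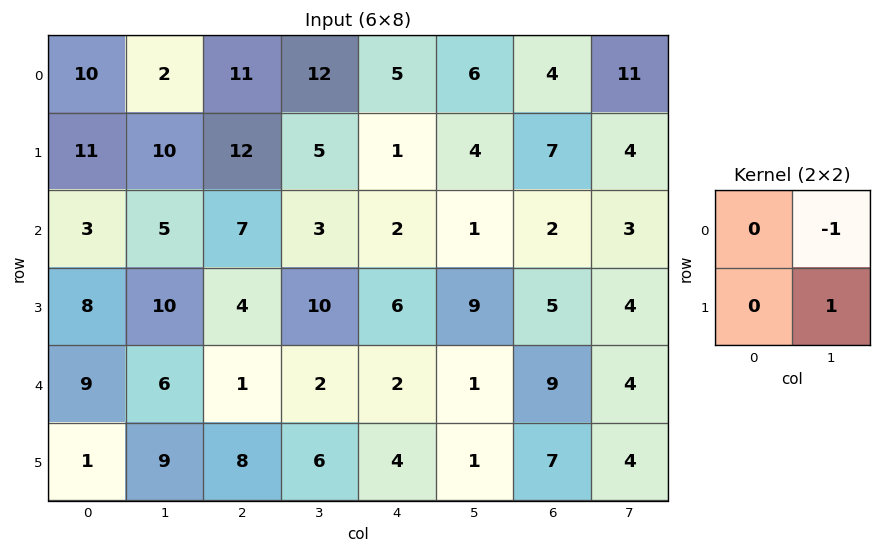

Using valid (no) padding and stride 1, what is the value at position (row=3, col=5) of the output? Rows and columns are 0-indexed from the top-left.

4

The receptive field on the input at this output position is [9 5 / 1 9]. Elementwise product with the kernel and sum: 5·-1 + 9·1.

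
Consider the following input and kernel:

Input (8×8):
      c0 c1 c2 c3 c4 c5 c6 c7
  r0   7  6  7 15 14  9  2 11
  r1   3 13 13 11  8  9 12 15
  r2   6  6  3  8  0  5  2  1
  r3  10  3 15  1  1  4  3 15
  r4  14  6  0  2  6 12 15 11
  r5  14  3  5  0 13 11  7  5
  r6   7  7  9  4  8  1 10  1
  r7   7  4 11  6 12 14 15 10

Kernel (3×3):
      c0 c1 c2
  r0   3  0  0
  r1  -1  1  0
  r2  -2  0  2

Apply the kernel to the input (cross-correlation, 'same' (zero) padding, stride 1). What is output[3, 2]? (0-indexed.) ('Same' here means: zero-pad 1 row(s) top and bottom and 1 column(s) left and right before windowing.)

The receptive field on the zero-padded input at this output position is [6 3 8 / 3 15 1 / 6 0 2]. Elementwise product with the kernel and sum: 6·3 + 3·-1 + 15·1 + 6·-2 + 2·2.

22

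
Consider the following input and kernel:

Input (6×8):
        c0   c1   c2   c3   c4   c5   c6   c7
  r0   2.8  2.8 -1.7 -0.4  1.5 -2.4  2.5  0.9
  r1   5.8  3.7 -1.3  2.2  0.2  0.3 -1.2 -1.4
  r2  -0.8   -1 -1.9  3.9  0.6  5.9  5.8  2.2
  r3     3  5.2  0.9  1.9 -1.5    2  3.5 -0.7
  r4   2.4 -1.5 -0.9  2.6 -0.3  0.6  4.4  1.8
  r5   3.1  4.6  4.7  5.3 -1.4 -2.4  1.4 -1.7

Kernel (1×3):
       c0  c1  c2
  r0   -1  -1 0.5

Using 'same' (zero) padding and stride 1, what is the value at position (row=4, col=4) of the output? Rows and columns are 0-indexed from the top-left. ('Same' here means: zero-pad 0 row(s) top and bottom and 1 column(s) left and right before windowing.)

The receptive field on the zero-padded input at this output position is [2.6 -0.3 0.6]. Elementwise product with the kernel and sum: 2.6·-1 + -0.3·-1 + 0.6·0.5.

-2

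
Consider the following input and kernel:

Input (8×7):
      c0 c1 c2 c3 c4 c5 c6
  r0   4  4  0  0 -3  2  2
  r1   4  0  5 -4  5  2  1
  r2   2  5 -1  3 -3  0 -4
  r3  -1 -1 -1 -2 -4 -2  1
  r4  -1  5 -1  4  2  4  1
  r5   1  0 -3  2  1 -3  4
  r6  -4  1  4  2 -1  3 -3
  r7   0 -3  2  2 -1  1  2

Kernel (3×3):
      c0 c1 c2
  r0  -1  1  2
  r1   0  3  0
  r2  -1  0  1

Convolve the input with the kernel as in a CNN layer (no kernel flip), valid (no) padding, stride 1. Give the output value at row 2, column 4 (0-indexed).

The receptive field on the input at this output position is [-3 0 -4 / -4 -2 1 / 2 4 1]. Elementwise product with the kernel and sum: -3·-1 + 0·1 + -4·2 + -2·3 + 2·-1 + 1·1.

-12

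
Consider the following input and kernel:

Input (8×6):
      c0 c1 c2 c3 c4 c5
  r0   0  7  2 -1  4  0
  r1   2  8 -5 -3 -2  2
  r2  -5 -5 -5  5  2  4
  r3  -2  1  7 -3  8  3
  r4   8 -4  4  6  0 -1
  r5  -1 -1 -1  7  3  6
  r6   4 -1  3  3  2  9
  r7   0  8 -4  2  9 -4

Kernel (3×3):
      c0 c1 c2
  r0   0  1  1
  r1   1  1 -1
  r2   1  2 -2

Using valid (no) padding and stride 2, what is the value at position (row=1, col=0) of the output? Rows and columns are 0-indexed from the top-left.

The receptive field on the input at this output position is [-5 -5 -5 / -2 1 7 / 8 -4 4]. Elementwise product with the kernel and sum: -5·1 + -5·1 + -2·1 + 1·1 + 7·-1 + 8·1 + -4·2 + 4·-2.

-26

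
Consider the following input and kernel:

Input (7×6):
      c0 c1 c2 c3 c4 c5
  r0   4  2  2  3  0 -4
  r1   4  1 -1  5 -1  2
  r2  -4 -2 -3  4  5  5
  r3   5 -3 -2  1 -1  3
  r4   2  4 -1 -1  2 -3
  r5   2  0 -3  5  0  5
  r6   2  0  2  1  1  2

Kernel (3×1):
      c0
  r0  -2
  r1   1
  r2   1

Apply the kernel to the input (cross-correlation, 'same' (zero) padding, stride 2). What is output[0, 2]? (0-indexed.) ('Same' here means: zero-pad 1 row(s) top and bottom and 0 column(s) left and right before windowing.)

-1

The receptive field on the zero-padded input at this output position is [0 / 0 / -1]. Elementwise product with the kernel and sum: 0·-2 + 0·1 + -1·1.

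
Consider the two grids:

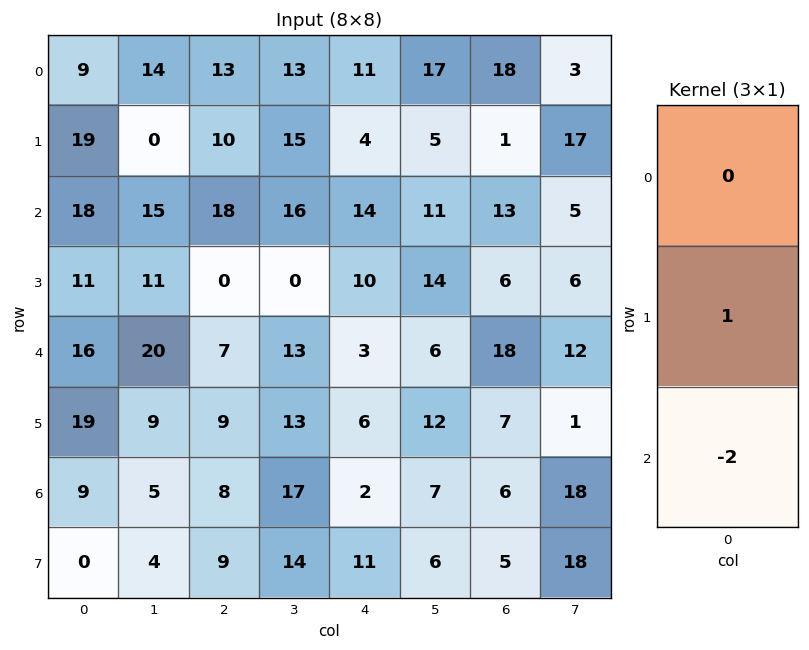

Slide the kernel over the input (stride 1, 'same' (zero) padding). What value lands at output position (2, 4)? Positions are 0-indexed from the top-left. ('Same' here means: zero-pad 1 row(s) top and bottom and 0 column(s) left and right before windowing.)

The receptive field on the zero-padded input at this output position is [4 / 14 / 10]. Elementwise product with the kernel and sum: 14·1 + 10·-2.

-6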